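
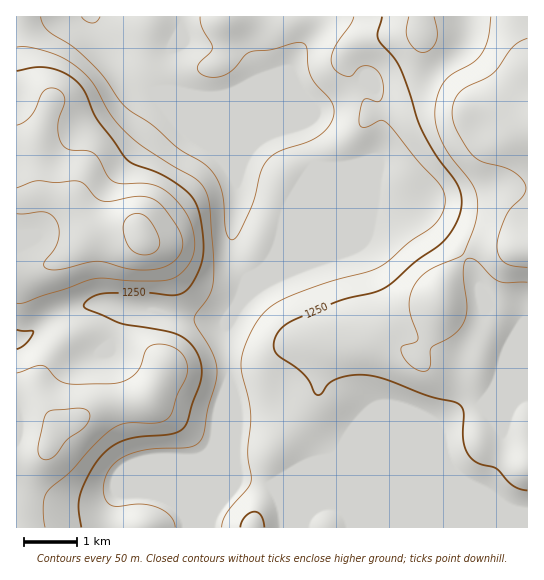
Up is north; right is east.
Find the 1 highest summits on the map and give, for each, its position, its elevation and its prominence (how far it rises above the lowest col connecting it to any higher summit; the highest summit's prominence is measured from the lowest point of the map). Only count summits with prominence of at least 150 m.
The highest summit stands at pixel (142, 237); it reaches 1417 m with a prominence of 319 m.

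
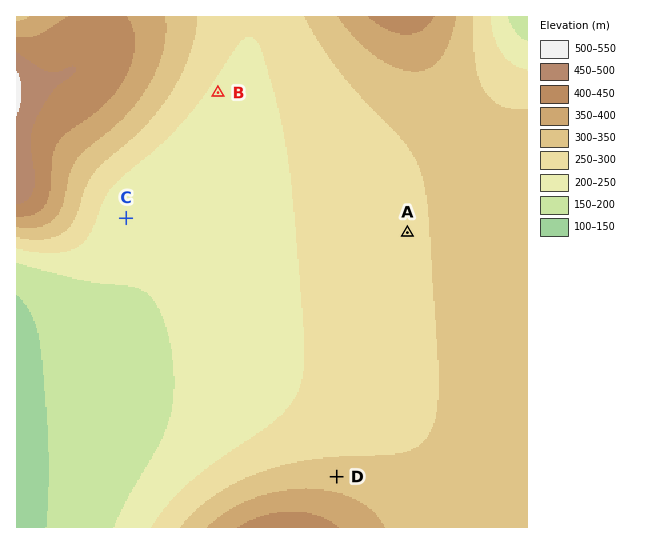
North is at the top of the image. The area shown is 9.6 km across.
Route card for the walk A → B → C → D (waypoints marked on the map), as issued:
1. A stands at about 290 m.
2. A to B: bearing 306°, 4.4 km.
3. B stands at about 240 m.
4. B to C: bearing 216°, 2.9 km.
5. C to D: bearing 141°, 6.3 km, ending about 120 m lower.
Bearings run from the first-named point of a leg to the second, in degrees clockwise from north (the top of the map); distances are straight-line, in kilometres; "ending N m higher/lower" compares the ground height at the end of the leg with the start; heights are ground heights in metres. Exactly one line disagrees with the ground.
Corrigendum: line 5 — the sense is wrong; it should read higher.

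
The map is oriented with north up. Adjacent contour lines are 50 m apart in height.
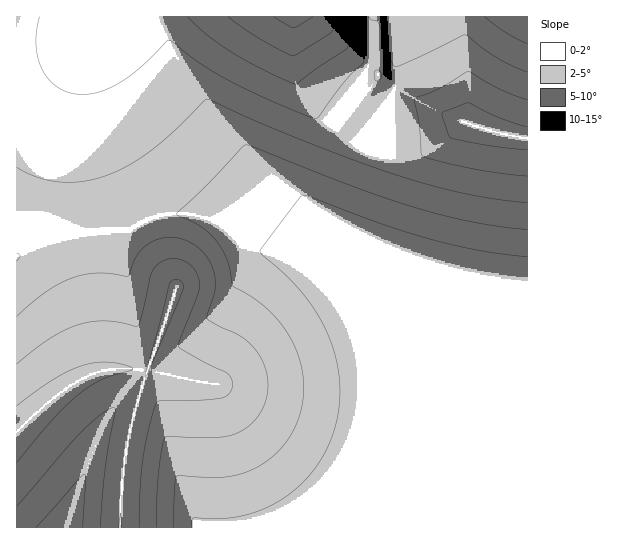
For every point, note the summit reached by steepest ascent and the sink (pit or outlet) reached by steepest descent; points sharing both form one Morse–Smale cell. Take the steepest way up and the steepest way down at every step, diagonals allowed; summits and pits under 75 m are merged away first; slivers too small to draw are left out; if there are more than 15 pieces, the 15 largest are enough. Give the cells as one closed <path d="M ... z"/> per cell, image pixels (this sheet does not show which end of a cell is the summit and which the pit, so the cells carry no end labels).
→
<path d="M186 213l-28 3-19 8-9 7-33 1-40 8-41 17 1 174 38-35 35-21 31-7 26 3-12 39-10 43-5 54 1 21 407-1-1-242-38-5-43-11-29 11-23 5-29 2-19-3-25-8-44-21-26-7-32-24-14-7z"/><path d="M317 16l-300 0-1 239 57-19 24-4 33-1 9-7 19-8 28-3 19 4 14 7 32 24 26 7 44 21 25 8 19 3 29-2 23-5 25-9 0-3-28-8-37-15-16-8-14-11 0-7 48-130-12-8-10-12-12-6z"/><path d="M395 88l-48 131 0 7 14 11 16 8 57 22 48 12 45 6 1-146-39-8-32-11z"/><path d="M127 368l-30 4-20 9-22 15-39 35 1 97 103-1 1-41 6-41 8-35 12-36-1-3z"/><path d="M527 16l-132 0 2 66-2 5 62 33 32 11 38 8z"/><path d="M394 16l-77 1 44 46 12 6 10 12 11 7 3-6z"/>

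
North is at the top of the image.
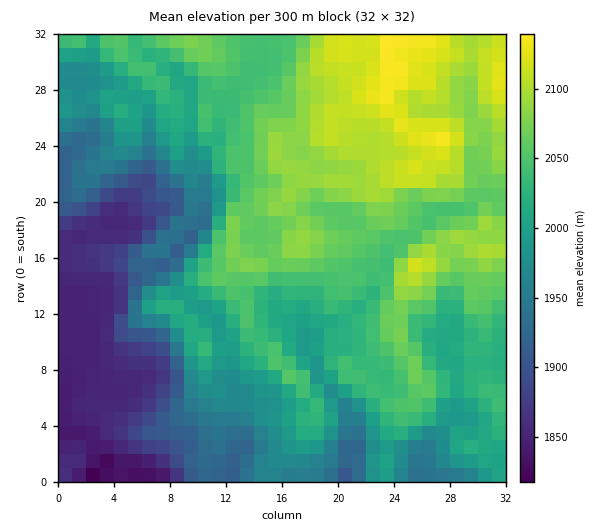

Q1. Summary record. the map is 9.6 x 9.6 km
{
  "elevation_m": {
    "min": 1810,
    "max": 2150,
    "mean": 2005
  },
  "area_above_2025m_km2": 46.1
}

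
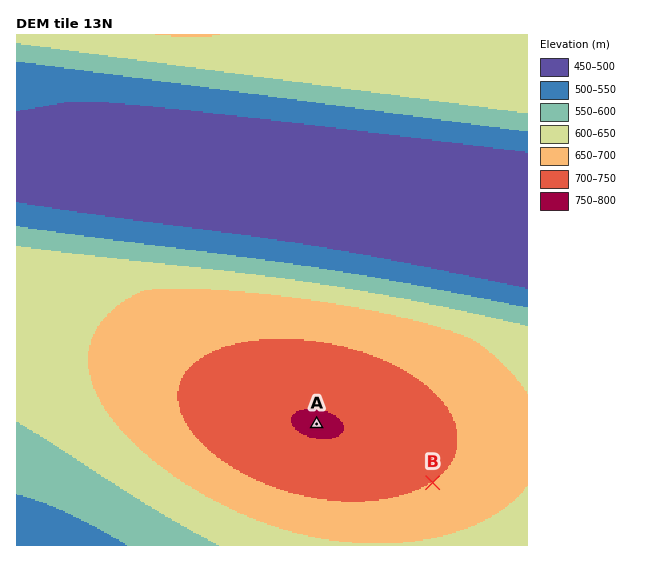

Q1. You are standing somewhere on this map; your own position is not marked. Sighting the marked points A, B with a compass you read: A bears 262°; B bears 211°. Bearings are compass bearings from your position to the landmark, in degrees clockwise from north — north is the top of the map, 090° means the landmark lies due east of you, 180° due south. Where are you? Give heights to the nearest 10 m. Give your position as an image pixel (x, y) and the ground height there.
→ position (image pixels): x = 482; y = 401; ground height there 680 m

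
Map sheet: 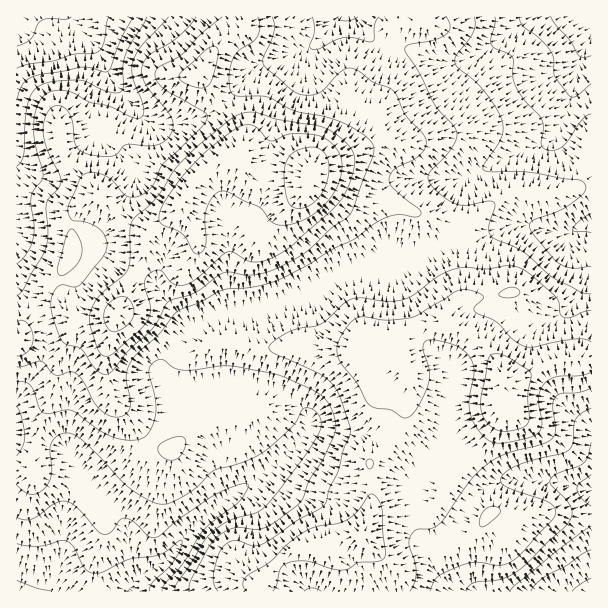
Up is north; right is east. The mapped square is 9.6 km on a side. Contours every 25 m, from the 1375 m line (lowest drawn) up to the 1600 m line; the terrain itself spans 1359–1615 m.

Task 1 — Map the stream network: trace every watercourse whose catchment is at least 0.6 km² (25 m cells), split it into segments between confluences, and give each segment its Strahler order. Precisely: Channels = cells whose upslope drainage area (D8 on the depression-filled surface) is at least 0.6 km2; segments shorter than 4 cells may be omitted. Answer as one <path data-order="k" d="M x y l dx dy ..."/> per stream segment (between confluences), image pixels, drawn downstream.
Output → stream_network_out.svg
<path data-order="1" d="M437 591l36 0"/><path data-order="2" d="M473 591l118 0"/><path data-order="3" d="M134 582l-3 5 0 4-2 0"/><path data-order="1" d="M590 581l1 3 0 7"/><path data-order="1" d="M63 560l-3 4 0 3-1 2 0 3-3 6 0 13-39 0"/><path data-order="2" d="M126 528l0 33 8 8 0 13"/><path data-order="1" d="M305 497l-3 0-6-3-23-23-4 0"/><path data-order="1" d="M485 488l4-3 3 0 6-3 11 0 1-2 38 0"/><path data-order="2" d="M548 480l10 0 2 2 4 0 2 1 9 2 1 1 5 0 1 2 9 0"/><path data-order="1" d="M531 479l15 0 2 1"/><path data-order="3" d="M269 471l-15 11-2 0-3 3-1 0-17 13-4 2-3 3-11 6-4 4-2 0-6 6-1 0-17 17-6 12-13 15-11 6-6 1-13 12"/><path data-order="1" d="M285 456l-12 12-1 0"/><path data-order="2" d="M591 434l0 54"/><path data-order="3" d="M306 432l-7 8 0 1-27 27"/><path data-order="1" d="M324 432l-18 0"/><path data-order="1" d="M591 428l0 6"/><path data-order="3" d="M309 426l-3 6"/><path data-order="1" d="M578 422l13 12"/><path data-order="3" d="M308 417l1 2 0 7"/><path data-order="1" d="M74 402l-2 2 0 54 2 1 0 3 13 27 39 39"/><path data-order="3" d="M177 392l2 1 16 0 2-1 9-2 1-1 3 0 6-3 5 0 1-2 9 0 2-1 9 0 1 1 14 0 1 2 12 1 12 6 5 5 1 0 20 19"/><path data-order="1" d="M27 381l-6 8 0 1-4 5 0 40"/><path data-order="1" d="M456 374l0 10-1 2 0 7-2 2 0 40 2 2 0 3-6 6-3 7-5 5 0 1-21 21-6 12 0 30 2 2 0 4 3 6 9 9 1 9 2 2 0 3 4 9 23 22 7 0 2 2 4 0 2 1"/><path data-order="3" d="M183 335l-12 13 0 2-4 4 0 2-5 6 0 15 15 15"/><path data-order="1" d="M549 318l3 0 8-4"/><path data-order="1" d="M527 314l33 0"/><path data-order="2" d="M560 314l1 0 20-20 1-3 0-25-12-12 0-20 5-4"/><path data-order="3" d="M225 309l-3 0-9 8-12 6-6 1-12 11"/><path data-order="1" d="M231 308l-4 0"/><path data-order="2" d="M281 300l-6 3-3 0-2 2-4 0-2 1-4 0-2 2-4 0-2 1-27 0"/><path data-order="2" d="M62 281l-30 0-15-15 0-56"/><path data-order="1" d="M69 281l-7 0"/><path data-order="1" d="M159 275l0 13 2 3 25 26 2 3 0 9-5 4 0 2"/><path data-order="1" d="M324 275l-3 3-19 9-3 3-5 1-3 3-4 2-6 4"/><path data-order="1" d="M81 263l-16 16-3 2"/><path data-order="1" d="M381 249l-3 2-15 13-6 3-3 0-1 2-11 0-31 31-30 0"/><path data-order="1" d="M225 231l2 2 0 75"/><path data-order="2" d="M575 230l7-5 9-1 0-2"/><path data-order="1" d="M503 228l1-1 6 0 2-2 24 0 6 3 4 0 2 2 9 0 1 1 14 0 3-1"/><path data-order="1" d="M456 180l8-1 4-3"/><path data-order="1" d="M446 176l22 0"/><path data-order="2" d="M468 176l27-14 3 0 14-7 3 0 1-2 3 0 2-1 3 0 6-3 9-2 9-4 12-12 1-6 2-2 0-3 1-1 0-3 2-2 0-3 1-1 0-3 2-2 0-3 1-1 0-3 2-2 0-6 1-1 0-12 2-2 0-4 3-5 0-3 3-6"/><path data-order="1" d="M129 168l-36-36-1-3 0-34 12-12 0-18"/><path data-order="1" d="M17 158l0-141"/><path data-order="1" d="M150 122l-1 0-21-21"/><path data-order="1" d="M137 113l-5-5 0-1-4-5 0-1"/><path data-order="2" d="M128 101l-15-17-6-12 0-3-3-4"/><path data-order="1" d="M543 80l2-2 9-1 1-2 5 0 6-3 15-15"/><path data-order="1" d="M381 68l0-21-28-29 0-1-5 0"/><path data-order="2" d="M104 65l-5-9-10-12 0-2-5-4 0-2-18-19"/><path data-order="1" d="M452 65l6-2 1-1 3 0 5-3"/><path data-order="1" d="M264 63l9-1 17-9 13-3"/><path data-order="1" d="M450 59l17 0"/><path data-order="2" d="M467 59l3 0 6-5 4-1 15-12 2 0 4-5 2 0 4-4 2 0 4-5 2 0 6-6 6-3 3 0 1-1 53 0 7 7 0 3"/><path data-order="2" d="M581 57l10-21 0-9"/><path data-order="1" d="M297 56l6-6"/><path data-order="2" d="M303 50l6-2 3-3 2 0 28-28 2 0"/><path data-order="1" d="M326 35l18-18"/><path data-order="2" d="M66 17l-4 0"/><path data-order="1" d="M159 17l-93 0"/><path data-order="2" d="M344 17l4 0"/>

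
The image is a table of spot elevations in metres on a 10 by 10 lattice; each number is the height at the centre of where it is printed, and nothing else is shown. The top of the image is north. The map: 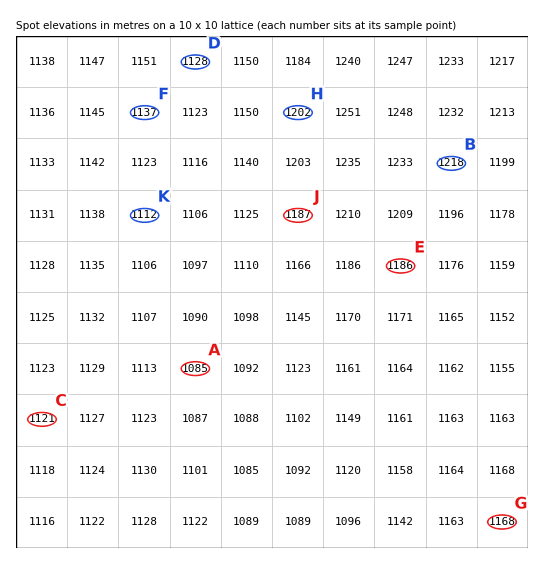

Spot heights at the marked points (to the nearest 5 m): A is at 1085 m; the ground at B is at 1220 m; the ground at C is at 1120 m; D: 1130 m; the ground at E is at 1185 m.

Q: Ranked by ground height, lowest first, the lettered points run K F G J H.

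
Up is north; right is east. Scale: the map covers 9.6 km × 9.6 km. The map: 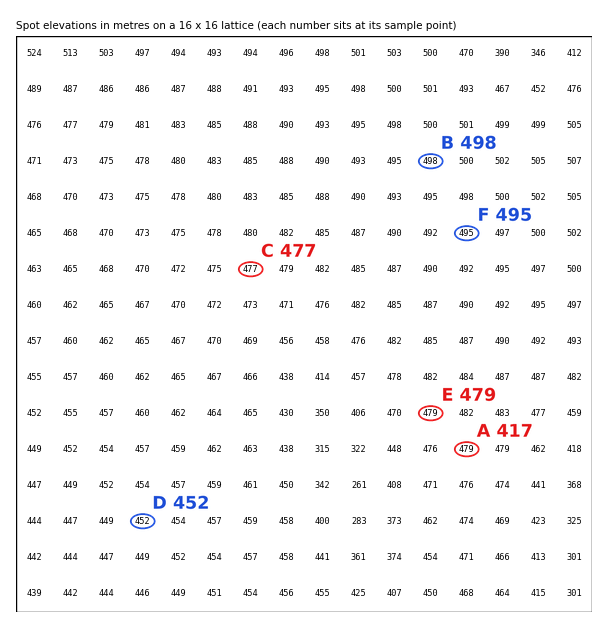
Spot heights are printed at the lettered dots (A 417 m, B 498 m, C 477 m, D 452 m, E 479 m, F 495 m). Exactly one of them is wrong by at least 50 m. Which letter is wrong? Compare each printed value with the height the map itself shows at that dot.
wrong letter A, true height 479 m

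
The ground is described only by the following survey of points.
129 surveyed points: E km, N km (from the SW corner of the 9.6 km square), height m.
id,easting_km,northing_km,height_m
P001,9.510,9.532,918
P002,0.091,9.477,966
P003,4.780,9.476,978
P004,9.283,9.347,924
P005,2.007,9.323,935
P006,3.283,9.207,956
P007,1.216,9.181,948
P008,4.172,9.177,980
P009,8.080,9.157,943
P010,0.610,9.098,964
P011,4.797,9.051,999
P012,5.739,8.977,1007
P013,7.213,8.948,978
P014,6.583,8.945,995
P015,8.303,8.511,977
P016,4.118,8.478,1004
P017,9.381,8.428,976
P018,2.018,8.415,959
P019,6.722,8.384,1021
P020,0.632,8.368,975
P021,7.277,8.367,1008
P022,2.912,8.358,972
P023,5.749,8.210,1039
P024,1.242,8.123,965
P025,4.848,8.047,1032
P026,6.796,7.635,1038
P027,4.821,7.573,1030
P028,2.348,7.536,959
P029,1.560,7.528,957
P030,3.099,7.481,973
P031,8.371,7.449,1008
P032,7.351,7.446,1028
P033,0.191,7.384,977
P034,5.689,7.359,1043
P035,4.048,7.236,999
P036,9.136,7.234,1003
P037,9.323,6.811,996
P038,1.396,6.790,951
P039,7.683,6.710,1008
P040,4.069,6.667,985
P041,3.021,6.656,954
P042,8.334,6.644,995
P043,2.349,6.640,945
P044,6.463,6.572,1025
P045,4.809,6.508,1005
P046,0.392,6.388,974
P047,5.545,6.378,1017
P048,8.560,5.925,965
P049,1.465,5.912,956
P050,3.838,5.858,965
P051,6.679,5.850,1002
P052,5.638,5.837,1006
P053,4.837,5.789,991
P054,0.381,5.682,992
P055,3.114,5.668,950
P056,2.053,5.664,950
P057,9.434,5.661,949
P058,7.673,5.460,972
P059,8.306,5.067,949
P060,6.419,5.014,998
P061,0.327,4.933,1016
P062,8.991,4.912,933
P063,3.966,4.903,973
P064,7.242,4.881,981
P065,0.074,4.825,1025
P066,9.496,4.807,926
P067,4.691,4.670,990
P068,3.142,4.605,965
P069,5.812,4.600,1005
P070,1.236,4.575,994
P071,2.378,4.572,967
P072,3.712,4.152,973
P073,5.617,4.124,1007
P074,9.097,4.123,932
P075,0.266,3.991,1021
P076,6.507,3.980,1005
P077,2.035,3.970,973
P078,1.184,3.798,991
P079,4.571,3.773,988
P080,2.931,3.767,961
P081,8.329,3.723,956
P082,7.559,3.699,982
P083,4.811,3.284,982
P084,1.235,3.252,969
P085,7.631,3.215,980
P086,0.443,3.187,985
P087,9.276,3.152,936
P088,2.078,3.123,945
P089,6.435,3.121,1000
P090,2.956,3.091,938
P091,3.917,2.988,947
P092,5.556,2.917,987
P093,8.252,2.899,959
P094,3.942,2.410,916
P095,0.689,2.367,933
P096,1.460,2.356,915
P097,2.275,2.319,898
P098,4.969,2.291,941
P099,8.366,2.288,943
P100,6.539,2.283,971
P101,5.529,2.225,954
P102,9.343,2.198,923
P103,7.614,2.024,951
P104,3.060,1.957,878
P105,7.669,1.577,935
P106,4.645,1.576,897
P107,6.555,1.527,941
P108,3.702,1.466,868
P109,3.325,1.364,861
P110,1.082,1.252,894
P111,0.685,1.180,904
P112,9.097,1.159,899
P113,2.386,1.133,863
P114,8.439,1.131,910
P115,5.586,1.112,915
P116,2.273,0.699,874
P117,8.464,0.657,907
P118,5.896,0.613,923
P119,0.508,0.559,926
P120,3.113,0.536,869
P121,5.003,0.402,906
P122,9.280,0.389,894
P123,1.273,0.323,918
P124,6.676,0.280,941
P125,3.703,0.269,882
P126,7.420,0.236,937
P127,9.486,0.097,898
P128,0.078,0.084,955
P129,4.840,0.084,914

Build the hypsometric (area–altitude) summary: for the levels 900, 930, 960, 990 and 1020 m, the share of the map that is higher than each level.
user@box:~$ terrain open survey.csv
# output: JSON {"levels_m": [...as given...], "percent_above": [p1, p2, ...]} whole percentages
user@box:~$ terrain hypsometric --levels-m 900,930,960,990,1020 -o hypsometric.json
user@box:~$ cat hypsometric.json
{"levels_m": [900, 930, 960, 990, 1020], "percent_above": [91, 78, 55, 27, 7]}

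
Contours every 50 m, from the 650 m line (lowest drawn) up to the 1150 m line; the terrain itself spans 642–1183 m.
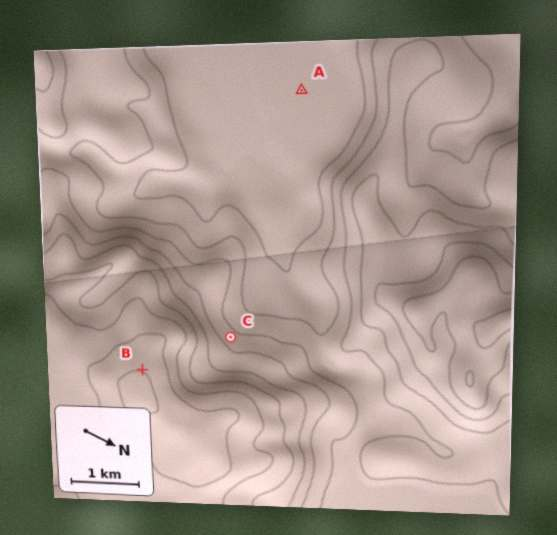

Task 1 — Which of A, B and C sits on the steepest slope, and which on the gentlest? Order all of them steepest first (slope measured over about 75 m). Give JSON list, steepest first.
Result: ["C", "B", "A"]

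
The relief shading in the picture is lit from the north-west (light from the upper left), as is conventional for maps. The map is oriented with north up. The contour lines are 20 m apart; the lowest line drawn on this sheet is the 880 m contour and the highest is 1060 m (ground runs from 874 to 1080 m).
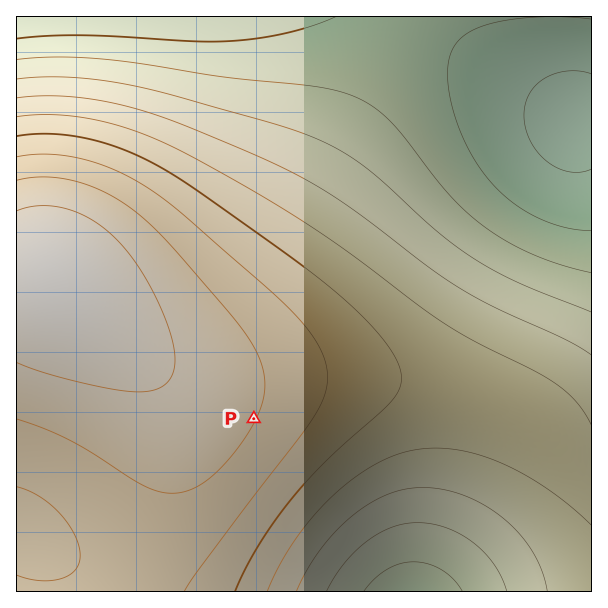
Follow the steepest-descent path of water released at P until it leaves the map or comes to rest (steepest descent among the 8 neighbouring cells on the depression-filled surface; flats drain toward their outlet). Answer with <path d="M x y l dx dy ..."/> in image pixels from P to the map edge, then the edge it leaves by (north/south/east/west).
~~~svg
<path d="M254 419l139 139 0 6 2 2 1 15 2 1 0 6 1 3"/>
exit: south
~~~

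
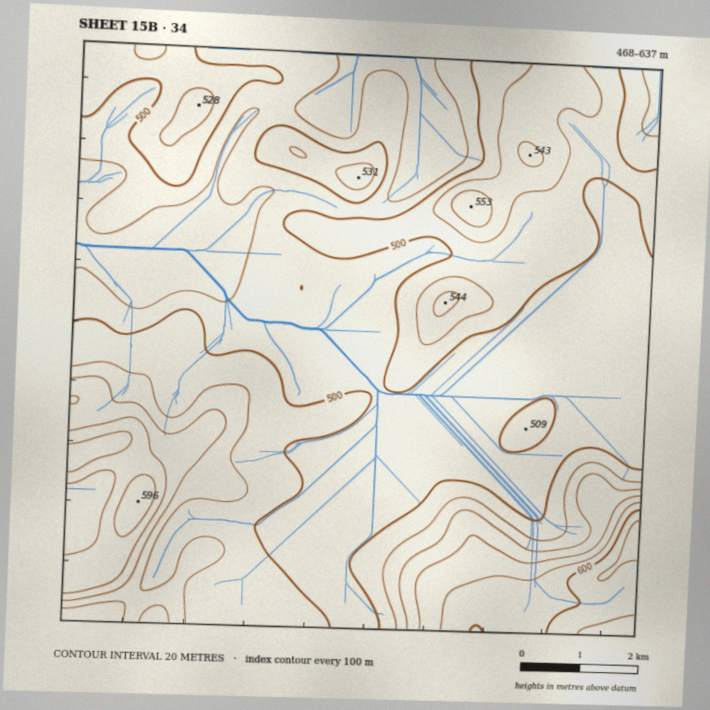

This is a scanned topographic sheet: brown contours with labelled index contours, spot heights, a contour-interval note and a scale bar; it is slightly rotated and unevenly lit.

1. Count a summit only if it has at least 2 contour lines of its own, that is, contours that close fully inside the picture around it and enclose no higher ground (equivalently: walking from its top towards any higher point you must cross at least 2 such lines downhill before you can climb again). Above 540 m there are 1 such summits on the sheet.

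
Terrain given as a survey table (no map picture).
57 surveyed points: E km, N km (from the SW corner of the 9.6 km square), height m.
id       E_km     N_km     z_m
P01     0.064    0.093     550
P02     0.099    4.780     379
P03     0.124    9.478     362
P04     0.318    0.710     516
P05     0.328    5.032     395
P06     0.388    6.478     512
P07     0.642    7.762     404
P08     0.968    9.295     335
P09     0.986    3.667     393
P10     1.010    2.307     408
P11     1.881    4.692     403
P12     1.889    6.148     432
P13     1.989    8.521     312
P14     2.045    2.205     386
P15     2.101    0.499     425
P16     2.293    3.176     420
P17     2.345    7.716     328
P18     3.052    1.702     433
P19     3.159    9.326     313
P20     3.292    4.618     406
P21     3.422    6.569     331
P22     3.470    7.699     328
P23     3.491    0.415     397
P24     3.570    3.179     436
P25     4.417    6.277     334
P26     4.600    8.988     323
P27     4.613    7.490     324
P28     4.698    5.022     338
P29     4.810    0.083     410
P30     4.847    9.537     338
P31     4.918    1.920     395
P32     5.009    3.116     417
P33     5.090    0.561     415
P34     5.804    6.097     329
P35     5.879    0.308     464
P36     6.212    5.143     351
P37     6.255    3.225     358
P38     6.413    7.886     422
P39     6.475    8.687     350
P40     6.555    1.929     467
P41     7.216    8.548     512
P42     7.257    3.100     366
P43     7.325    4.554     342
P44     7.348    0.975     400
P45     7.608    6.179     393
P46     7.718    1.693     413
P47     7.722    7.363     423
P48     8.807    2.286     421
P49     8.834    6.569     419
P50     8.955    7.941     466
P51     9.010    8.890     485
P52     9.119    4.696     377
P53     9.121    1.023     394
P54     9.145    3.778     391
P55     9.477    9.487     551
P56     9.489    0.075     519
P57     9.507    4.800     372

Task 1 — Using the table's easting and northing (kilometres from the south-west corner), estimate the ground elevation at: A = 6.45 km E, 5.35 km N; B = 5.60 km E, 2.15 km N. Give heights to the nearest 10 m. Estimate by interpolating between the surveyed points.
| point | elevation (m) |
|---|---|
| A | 350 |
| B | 410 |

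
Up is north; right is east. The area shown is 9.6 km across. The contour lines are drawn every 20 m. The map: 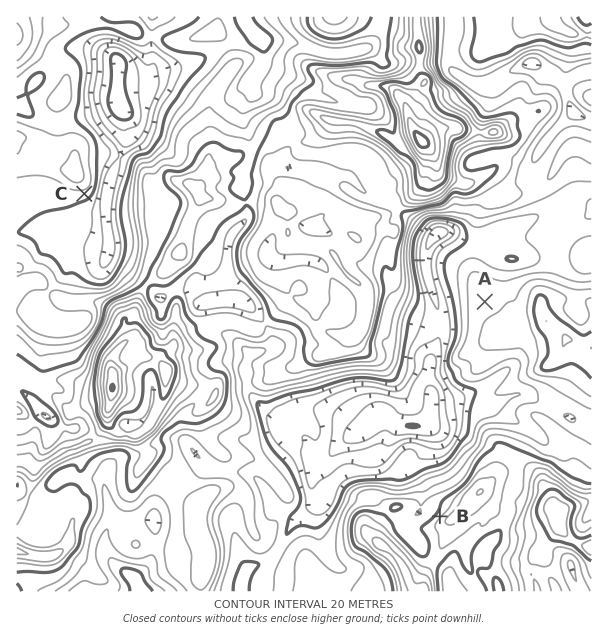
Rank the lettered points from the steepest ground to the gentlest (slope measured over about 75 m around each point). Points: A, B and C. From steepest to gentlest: B C A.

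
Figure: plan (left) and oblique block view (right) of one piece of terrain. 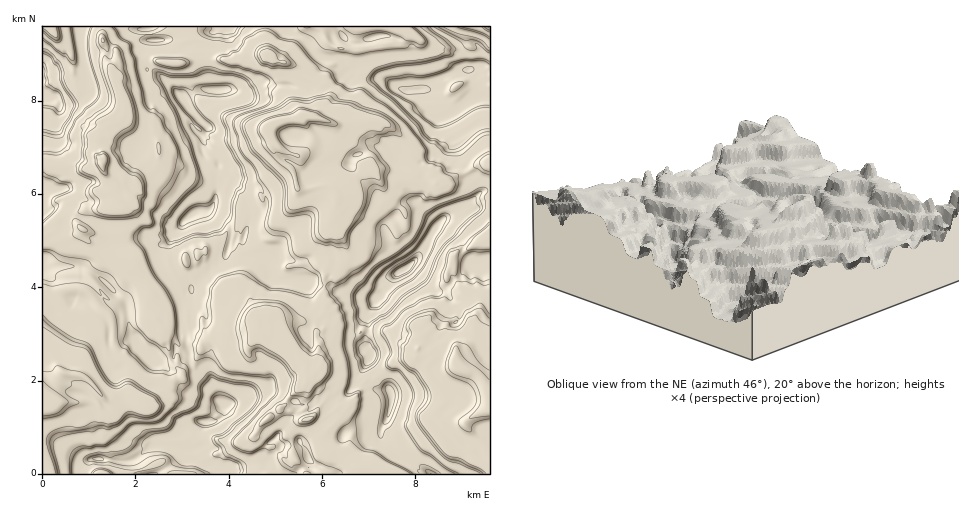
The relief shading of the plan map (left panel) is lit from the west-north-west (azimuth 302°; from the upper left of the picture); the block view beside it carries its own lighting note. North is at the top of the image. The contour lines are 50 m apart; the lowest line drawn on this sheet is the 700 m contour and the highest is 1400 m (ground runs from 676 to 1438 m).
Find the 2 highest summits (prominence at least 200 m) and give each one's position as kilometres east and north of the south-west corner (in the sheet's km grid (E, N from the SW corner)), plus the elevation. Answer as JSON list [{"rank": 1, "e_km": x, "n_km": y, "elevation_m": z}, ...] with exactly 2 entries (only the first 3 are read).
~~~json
[{"rank": 1, "e_km": 4.84, "n_km": 7.44, "elevation_m": 1438}, {"rank": 2, "e_km": 1.29, "n_km": 6.74, "elevation_m": 1435}]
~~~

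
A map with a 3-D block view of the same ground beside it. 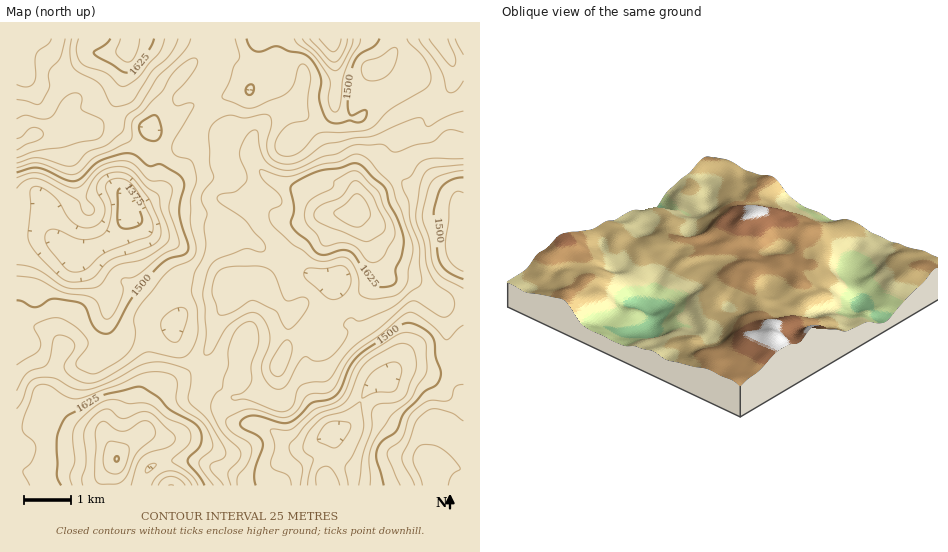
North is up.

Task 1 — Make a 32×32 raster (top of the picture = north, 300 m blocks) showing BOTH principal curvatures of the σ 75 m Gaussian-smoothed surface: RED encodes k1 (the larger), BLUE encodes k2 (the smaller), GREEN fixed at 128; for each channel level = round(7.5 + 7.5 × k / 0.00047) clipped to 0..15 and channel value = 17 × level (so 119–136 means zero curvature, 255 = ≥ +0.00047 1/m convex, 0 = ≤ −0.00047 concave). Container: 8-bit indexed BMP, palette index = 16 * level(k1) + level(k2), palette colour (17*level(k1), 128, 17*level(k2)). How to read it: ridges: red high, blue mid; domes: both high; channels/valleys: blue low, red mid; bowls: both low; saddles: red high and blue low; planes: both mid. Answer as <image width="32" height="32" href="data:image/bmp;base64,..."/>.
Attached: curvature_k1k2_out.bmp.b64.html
<image width="32" height="32" href="data:image/bmp;base64,Qk02CAAAAAAAADYEAAAoAAAAIAAAACAAAAABAAgAAAAAAAAEAAATCwAAEwsAAAABAAAAAAAAAIAAABGAAAAigAAAM4AAAESAAABVgAAAZoAAAHeAAACIgAAAmYAAAKqAAAC7gAAAzIAAAN2AAADugAAA/4AAAACAEQARgBEAIoARADOAEQBEgBEAVYARAGaAEQB3gBEAiIARAJmAEQCqgBEAu4ARAMyAEQDdgBEA7oARAP+AEQAAgCIAEYAiACKAIgAzgCIARIAiAFWAIgBmgCIAd4AiAIiAIgCZgCIAqoAiALuAIgDMgCIA3YAiAO6AIgD/gCIAAIAzABGAMwAigDMAM4AzAESAMwBVgDMAZoAzAHeAMwCIgDMAmYAzAKqAMwC7gDMAzIAzAN2AMwDugDMA/4AzAACARAARgEQAIoBEADOARABEgEQAVYBEAGaARAB3gEQAiIBEAJmARACqgEQAu4BEAMyARADdgEQA7oBEAP+ARAAAgFUAEYBVACKAVQAzgFUARIBVAFWAVQBmgFUAd4BVAIiAVQCZgFUAqoBVALuAVQDMgFUA3YBVAO6AVQD/gFUAAIBmABGAZgAigGYAM4BmAESAZgBVgGYAZoBmAHeAZgCIgGYAmYBmAKqAZgC7gGYAzIBmAN2AZgDugGYA/4BmAACAdwARgHcAIoB3ADOAdwBEgHcAVYB3AGaAdwB3gHcAiIB3AJmAdwCqgHcAu4B3AMyAdwDdgHcA7oB3AP+AdwAAgIgAEYCIACKAiAAzgIgARICIAFWAiABmgIgAd4CIAIiAiACZgIgAqoCIALuAiADMgIgA3YCIAO6AiAD/gIgAAICZABGAmQAigJkAM4CZAESAmQBVgJkAZoCZAHeAmQCIgJkAmYCZAKqAmQC7gJkAzICZAN2AmQDugJkA/4CZAACAqgARgKoAIoCqADOAqgBEgKoAVYCqAGaAqgB3gKoAiICqAJmAqgCqgKoAu4CqAMyAqgDdgKoA7oCqAP+AqgAAgLsAEYC7ACKAuwAzgLsARIC7AFWAuwBmgLsAd4C7AIiAuwCZgLsAqoC7ALuAuwDMgLsA3YC7AO6AuwD/gLsAAIDMABGAzAAigMwAM4DMAESAzABVgMwAZoDMAHeAzACIgMwAmYDMAKqAzAC7gMwAzIDMAN2AzADugMwA/4DMAACA3QARgN0AIoDdADOA3QBEgN0AVYDdAGaA3QB3gN0AiIDdAJmA3QCqgN0Au4DdAMyA3QDdgN0A7oDdAP+A3QAAgO4AEYDuACKA7gAzgO4ARIDuAFWA7gBmgO4Ad4DuAIiA7gCZgO4AqoDuALuA7gDMgO4A3YDuAO6A7gD/gO4AAID/ABGA/wAigP8AM4D/AESA/wBVgP8AZoD/AHeA/wCIgP8AmYD/AKqA/wC7gP8AzID/AN2A/wDugP8A/4D/AMaXlba4x8X1kJD4+8eEk6CDlIfXt1FgpYaWl4WF98aTl4aGhnWW+vxyULDAkGCCt6ZydKfnwsHGk7eXptj6p5Z1doeGdoXo+vOUpaamtvbn6LaVk4K1pIWSydrF2LeVhZZ2lpSop/aV9ujm6dnotYSmxZCykmBSdGOlpoPWlYa3tqiGk7bZ6HK3/LXH2cZwcFBwoPSUYkBwUrWUlNq5yZa22Ki0orj5lKTWg5JwkJHWssT6/caipbGw2MazyNq2pIX62aWitdnmppSklHSGlbfl6MbHsrXsxJCiczGjxHK2tOjGlXNQg6bYt6jJlXWGdWSj9rWUqPqmcGJkc6WklaamlMKxUWNxdKa4ycbkpqeUksb8x4OX58VBYnRjdJW1hXV0tvqjhHRik7OCUaT3t3NyhOf3kqjJ9qRhcWJzlueVc3TW6ce2tIWVxnVkY/bWY2JktdaFlrjX9ueTYVNi9YTW1reVpoVw1qe2dHRyx/aEQGO2t4aGlna26NeAg6bol5Z1l7jJlmCU2Le2YlK26PiztMaXuJWmpoam1pOSt8molZXm5tfUo4G3uKfGo7fHl7W3xpW5uJPU1ranx6DWyMjI2cZTY5LGt5K3uJeUluqoldm3dKSCUTHEyNra1eXFt4SlhFNDZLjatKXZyMWmycjHyLOWgpCBQKXVtZW1pGNjpZZ1c2OCo5WGhKeTgLWkhZVzlKWR6LdwxdioqciFU3CVdWNylJKQk4VTgICUxpaGlXR1hIXI56TWt7bXyaRzgZd0lJa4yNOQc2CDlri4l3WFlqfHtqaWp9i3+cd1gpWRp4OElrn92WBQhLe4p6WEpremt5S2+vj42/intIRTl3KmYWKC4tW2gGDEs5aoyenHl4VihbWihKX6yYWExnSGYnAwcsTzkEBAcveCcoSlpYaUpPb1+deTpPiWxZC1dHNSdFGm+vqUQWGz+ZWWlJamU5T39JOl6OfX+HNwtbaDlITn0/bIx9O2s9PotKmVhriU+PQwMmOjc4XVtKTH9+Xn+PboxbemyNnF87SUyaeEyZXX5EJBcqWmprjGt3Smxej5t/rEtunpxthxMHSVuKW5p7f4pYSUw5SDYYO2l5Zjt6a3hKSWlYW11JOAhJWUl5a4pNfVprfGYMGBg5eYqJaDpZeDh7modJTHypOSqIWDk6NChKbXyKVQxNeCg4eXppSTdIOVlaNxhcbGhYGT1rinhVOUdIX3qKCi96aCgoZ1tdZShbmkooV1xud1dGCB2bmGhZZ0hPn50NH5ycmCY4Kl+JallrLp2Nba6qaopoCktqfGtqfE+9dgkfvI6KVAhPf5h4ZzgvrGtOjYp5enpJSXyHN0ltTTkWBg44S2xKLI96Y="/>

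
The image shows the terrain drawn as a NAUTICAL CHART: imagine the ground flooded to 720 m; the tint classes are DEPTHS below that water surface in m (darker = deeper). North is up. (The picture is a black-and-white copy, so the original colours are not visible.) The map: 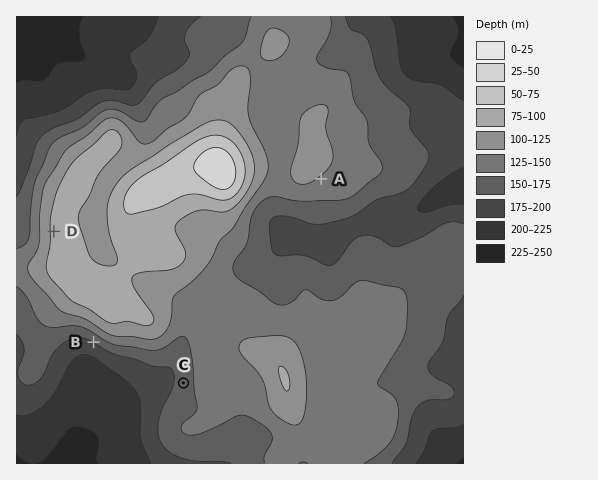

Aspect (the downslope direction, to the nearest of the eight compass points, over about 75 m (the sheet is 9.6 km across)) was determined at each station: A SE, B SW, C W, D W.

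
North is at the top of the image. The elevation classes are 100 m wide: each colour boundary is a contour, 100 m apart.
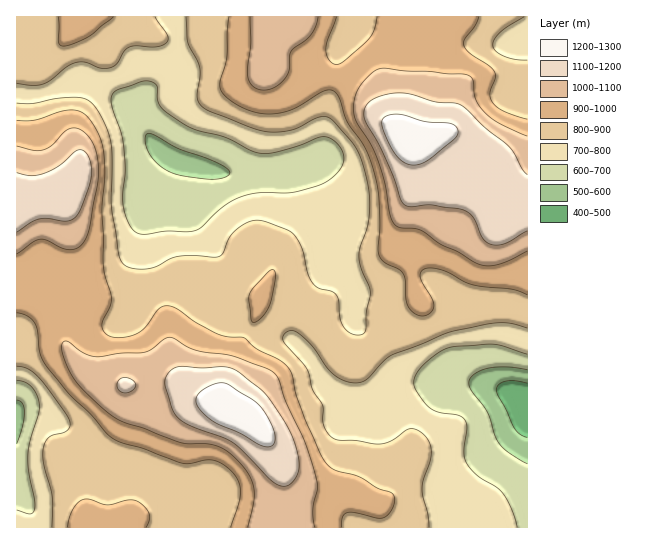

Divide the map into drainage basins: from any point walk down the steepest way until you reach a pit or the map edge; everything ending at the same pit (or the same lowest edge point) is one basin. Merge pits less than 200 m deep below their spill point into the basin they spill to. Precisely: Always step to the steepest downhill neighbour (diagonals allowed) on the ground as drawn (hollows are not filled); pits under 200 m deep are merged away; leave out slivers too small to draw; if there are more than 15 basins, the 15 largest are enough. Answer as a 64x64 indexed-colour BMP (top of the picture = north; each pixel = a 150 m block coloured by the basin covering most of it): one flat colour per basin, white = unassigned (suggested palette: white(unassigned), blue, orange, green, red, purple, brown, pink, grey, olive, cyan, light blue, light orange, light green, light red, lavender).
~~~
<image width="64" height="64" href="data:image/bmp;base64,Qk12CAAAAAAAAHYAAAAoAAAAQAAAAEAAAAABAAQAAAAAAAAIAAATCwAAEwsAABAAAAAAAAAA////ALR3HwAOf/8ALKAsACgn1gC9Z5QAS1aMAMJ34wB/f38AIr28AM++FwDox64AeLv/AIrfmACWmP8A1bDFADMzMzMzMzMzMzMzMzMzMzMyIiIiIiIiIiIiIiIiIiIiMzMzMzMzMzMzMzMzMzMzMzIiIiIiIiIiIiIiIiIiIiIzMzMzMzMzMzMzMzMzMzMzMiIiIiIiIiIiIiIiIiIiIjMzMzMzMzMzMzMzMzMzMzMyIiIiIiIiIiIiIiIiIiIiMzMzMzMzMzMzMzMzMzMzMzIiIiIiIiIiIiIiIiIiIiIzMzMzMzMzMzMzMzMzMzMzMiIiIiIiIiIiIiIiIiIiIjMzMzMzMzMzMzMzMzMzMzMyIiIiIiIiIiIiIiIiIiIiMzMzMzMzMzMzMzMzMzMzMzIiIiIiIiIiIiIiIiIiIiIzMzMzMzMzMzMzMzMzMzMzMiIiIiIiIiIiIiIiIiIiIjMzMzMzMzMzMzMzMzMzMzMyIiIiIiIiIiIiIiIiIiIiMzMzMzMzMzMzMzMzMzMzMyIiIiIiIiIiIiIiIiIiIiIzMzMzMzMzMzMzMzMzMzMyIiIiIiIiIiIiIiIiIiIiIjMzMzMzMzMzMzMzMzMzMyIiIiIiIiIiIiIiIiIiIiIiMzMzMzMzMzMzMzMzMzMyIiIiIiIiIiIiIiIiIiIiIiIzMzMzMzMzMzMzMzMzMyIiIiIiIiIiIiIiIiIiIiIiIjMzMzMzMzMzMzMzMzEiIiIiIiIiIiIiIiIiIiIiIiIiMzMzMzMzMzMzMzMxESIiIiIiIiIiIiIiIiIiIiIiIiIzMzMzMzMzMzMzMRERIiIiIiIiIiIiIiIiIiIiIiIiIjMzMzMzMiIiIiIhERESIiIiIiIiIiIiIiIiIiIiIiIiMzMzMzIiIiIiIhERERIiIiIiIiIiIiIiIiIiIiIiIiIzMzMzIiIiIiIiEREREiIiIiIiIiIiIiIiIiIiIiIiIjMzMzIiIiIiIiERERERIiIiIiIiEREiIiIiIiIiIiIiMzMzIiIiIiIiIREREREiIiIiIiERERIiIiIiIiIiIiIzMzMiIiIiIiIhERERESIiIiIiIRERESIiIiIiIiIiIjMzMzIiIiIiIiEREREREiIiIiIREREREiIiIiIiIiIiMzMzMiIiIiIiIRERERESIiIiIhERERERIiIiIiIiIiIzMzMzIiIiIiIREREREREiIiIhERERERESIiIiIiIiIjMzMzMiIiIiERERERERESIiIhEREREREREiIiIiIiIiMzMzMzIhEREREREREREREiIRERERERERESIiIiIiIiIzMzMzMRERERERERERERERERERERERERERIiIiIiIiIjMzMzMxEREREREREREREREREREREREREREiIiIiIiIiMzMzMzERERERERERERERERERERERERERESIiIiIiIiIzMzMzERERERERERERERERERERERERERERIiIiIiIiIjMzMzMREREREREREREREREREREREREREREiIiIiIiIiMzMzMxERERERERERERERERERERERERERESIiIiIiIiIzMzMxERERERERERERERERERERERERERERIiIiIiIiIjMzMzERERERERERERERERERERERERERERESIiIiIiIiMzMzMREREREREREREREREREREREREREREREiIiIiIiIzMzMxERERERERERERERERERERERERERERESIiIiIiIjMzMxEREREREREREREREREREREREREREREREiIiIiIiEzMzERERERERERERERERERERERERERERERESIiIiIiIRETMRERERERERERERERERERERERERERERERIiIiIiIhERERERERERERERERERERERERERERERERERERIiIiIiERERERERERERERERERERERERERERERERERERERIiIiIREREREREREREREREREREREREREREREREREREREiIiIhERERERERERERERERERERERERERERERERERERESIiIiERERERERERERERERERERERERERERERERERERESIiIiIRERERERERERERERERERERERERERERERERERERIiIiIhERERERERERERERERERERERERERERERERIhERIiIiIiERERERERERERERERERERERERERERERERIiIiIiIiIiIRERERERERERERERERERERERERERERERIiIiIiIiIiIhERERERERERERERERERERERERERERERIiIiIiIiIiIiERERERERERERERERERERERERERERERIiIiIiIiIiIiIREREREREREREREREREREREREREREREiIiIiIiIiIiIhEREREREREREREREREREREREREREREiIiIiIiIiIiIiEREREREREREREREREREREREREREREiIiIiIiIiIiIiIRERERERERERERERERERERERERIiIiIiIiIiIiIiIiIhERERERERERERERERERERESIiIiIiIiIiIiIiIiIiIiIiIREREREREREREREREREiIiIiIiIiIiIiIiIiIiIiIiIiERERERERERERERERESIiIiIiIiIiIiIiIiIiIiIiIiIhEREREREREREREREREiIiIiIiIiIiIiIiIiIiIiIiIiERERERERERERERERESIiIiIiIiIiIiIiIiIiIiIiIiIhERERERERERERERERIiIiIiIiIiIiIiIiIiIiIiIiIiERERERERERERERERESIiIiIiIiIiIiIiIiIiIi"/>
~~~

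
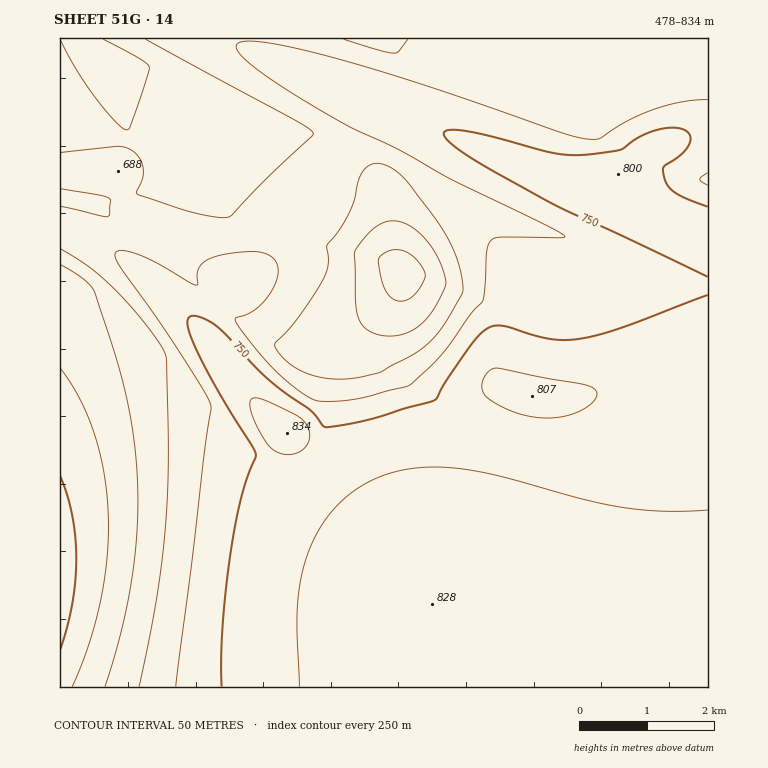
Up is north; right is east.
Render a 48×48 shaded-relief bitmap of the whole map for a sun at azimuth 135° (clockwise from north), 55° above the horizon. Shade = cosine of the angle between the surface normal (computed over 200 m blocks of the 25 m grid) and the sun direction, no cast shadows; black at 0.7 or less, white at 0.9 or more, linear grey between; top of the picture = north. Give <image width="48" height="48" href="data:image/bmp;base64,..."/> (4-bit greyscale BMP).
<image width="48" height="48" href="data:image/bmp;base64,Qk32BAAAAAAAAHYAAAAoAAAAMAAAADAAAAABAAQAAAAAAIAEAAATCwAAEwsAABAAAAAAAAAAAAAAABEREQAiIiIAMzMzAERERABVVVUAZmZmAHd3dwCIiIgAmZmZAKqqqgC7u7sAzMzMAN3d3QDu7u4A////ADREVVVmZ3iIiIiJmZmZqqqqqqqqqZmZmTRERVVmZ3eIiIiJmZmZmqqqqqqqmZmZmTNERFVWZ3eIiIiJmZmZmZmqqqmZmZmZmTNERFVWZneIiIiJmZmZmZmZmZmZmZmZmUREREVVZneIiIiImZmZmZmZmZmZmZmZmUREREVVZnd4iIiImZmZmZmZmZmZmZmZmVREREVVZmd4iIiIiZmZmZmZmZmZmZmZmVVERERVVmd4iIiIiJmZmZmZmZmZmZmZmWVURERVVmd3iIiIiImZmZmZmZmZmZmZmWZVRERVVmd3iIiIiIiZmZmZmZmZmZmZiGZVVEVVVmd3iIiIiIiJmZmZmZmZmZmIiHZlVVVVVmd3eIiIiIiImZmZmZmZmYiIiHdlVVVVVmd3eIiIiIiIiJmZmZmYiIiIiHdmVVVVVmZ3d4iIiIiIiIiImYiIiIiIiHdmZVVVVmd3d3iIiIiIiIiIiIiIiIiIiHd2ZVVVZmd3iHiIiIiIiIiIiIiIiIiIiId2ZmVWZmd5qpd4iIiIiIiIiIiIiIiIiId3ZmZmZmd4vsh3d4iIiIiIiZmYiIiIiIh3ZmZmZmZnnNlmZmeIiIiZmqqqmYiIiIh3dmZmZmVneJhURFVneJmaqqu7u6mIiIh3d2ZmZlZ3ZVZDMzRFaImaqqqqu7upiIiHd3ZmZWd3VEVDIiI0VomZmZmZqru7qYiHd3dmVXh2VVVDIiIiNGiIiIiImaq7u4iId3dlV4iGd3ZVQzIhEkaIh3d3iJmqu4iId3ZVZ4iImZh3ZUMQASV3d2ZmZ3iZqoiId3ZWeImru7qYdlMQABRnZmVVVmd4mYiIh2VneIrM3Mupl2QgABNWd3dlVVZniIiIh2Z3eJvM3cy7qXUxABNXiIiHZVVWZ4iIdnd3eJu83czMuoZBACRoiIiIiGVVVomHd3d3iJq7zMzMy5dTIjV4iIiIiIh2Z5mIiHd3iIiavMzMy6hkM1Z4iIiIiJmZmZmYh3d3d3eJqrvN3bp2VWeIiIiJmqqqqqmId3d3d2Zniave7suHZniIiImaqqqqqZh3d3d3ZmZniave7tuXd3iIiaqqqqqZmHZnd4d3Znd3iJvN3cqYd4iZqqqqqqmYh3d4iId3d3iIiIm8zLqYiJmqqqqqqqmIdpqqu4d3iIiIiIiru6mIiaqqqpmaq7qYdqqqzbiIiIiIiIiaqqmZmqqqmYh3iru6qXd3m7mIiIiIiIiaqqqZqqqZiHZURpvd3FVEV5mIiIiIiIiauqqqqZmIh2UxEki97XZlRoiIiIiIiJmqq6qpmYh3ZlVDIRNpvJiYd4iIiIiImZmqqqmYiHdmVmZmUyE1eZmZmIiIiImZmqqpmZiHdmVWZ4iIdlREV5mZiIiIiZmaqqmZiId2ZWZ3iJmYiHdmZ5mZiIiZmaqqmZmId2ZVZneImZmZmIiIiKmYiJmZqqqZmIh3ZlVneIiJmZmZmZmIiKmZmpqqqpmYh3ZlVmd4iIiZmZmZmZmZmamImqqqqpmYh3ZlRXiIiIiZmZmZmZmZmQ=="/>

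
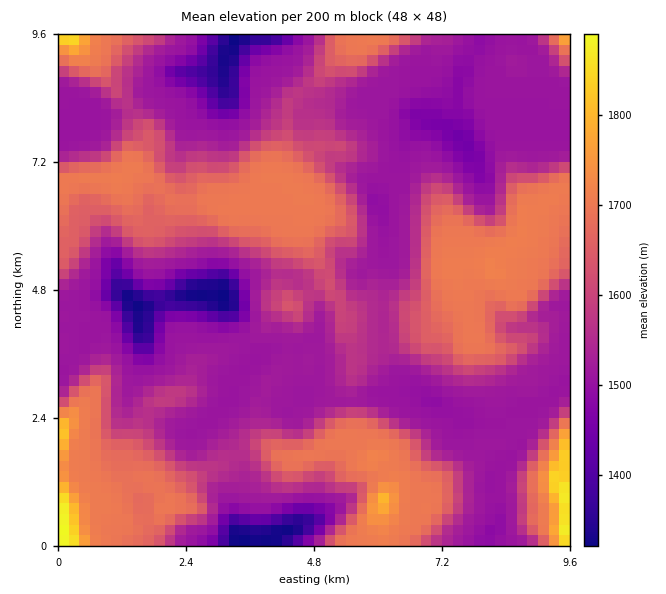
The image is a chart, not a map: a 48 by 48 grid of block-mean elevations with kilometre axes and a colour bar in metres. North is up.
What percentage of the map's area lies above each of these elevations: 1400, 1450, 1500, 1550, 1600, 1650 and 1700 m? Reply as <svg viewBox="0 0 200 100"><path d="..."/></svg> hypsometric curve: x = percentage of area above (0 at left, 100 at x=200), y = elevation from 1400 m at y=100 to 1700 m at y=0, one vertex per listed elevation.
<svg viewBox="0 0 200 100"><path d="M192 100l-4-17-12-16-77-17-24-17-17-16-31-17"/></svg>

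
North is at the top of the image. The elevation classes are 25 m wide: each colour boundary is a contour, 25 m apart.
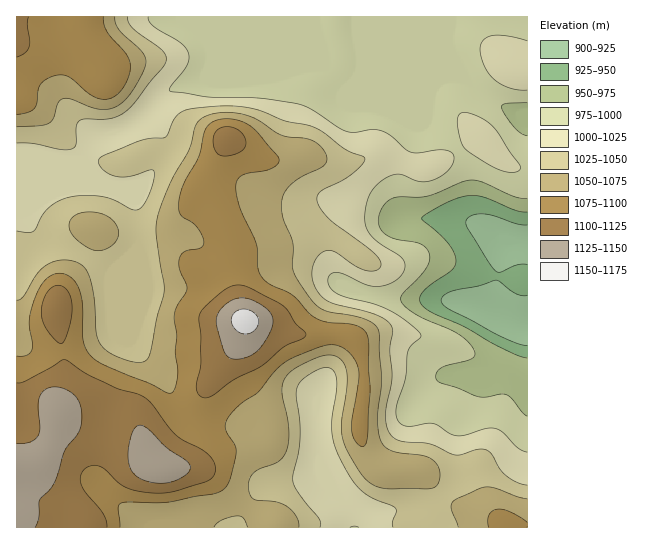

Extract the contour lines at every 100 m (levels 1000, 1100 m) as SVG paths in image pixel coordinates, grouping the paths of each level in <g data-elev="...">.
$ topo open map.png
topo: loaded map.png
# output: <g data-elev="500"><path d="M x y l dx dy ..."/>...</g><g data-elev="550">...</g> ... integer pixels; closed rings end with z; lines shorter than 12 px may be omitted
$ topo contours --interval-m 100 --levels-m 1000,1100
<g data-elev="1000"><path d="M527 452l-9-4-15-15-8-5-9 1-20 6-8 1-7-2-13-9-5-2-23 3-9-2-4-6-1-8 9-32 3-25 3-8 9-7 1-4-12-11-16-11-19-8-33-9-9-5-4-7 1-8 6-3 8 2 20 10 11 2 15-2 11-7 5-10-2-8-27-18-9-12-2-14 4-18 9-13 15-9 9 0 20 7 8-1 8-3 8-5 6-7 2-7-1-5-4-3-7-1-23 3-8-1-6-3-14-13-8-5-9-2-19 3-9-1-35-22-14-5-40-6-50-1-37-6-1-1 2-4 16-21 2-7-1-5-3-6-5-5-27-16-4-5-1-4"/><path d="M504 171l11 1 5-2 1-3-24-36-8-8-11-7-12-4-6 2-2 4 0 8 2 13 4 8 23 16z"/><path d="M527 41l-20-5-16 0-8 5-3 9 4 16 10 13 16 9 17 2"/></g><g data-elev="1100"><path d="M107 527l-1-6-3-7-17-21-5-8 0-10 5-7 7-3 8 2 18 16 11 6 16 3 17 1 15-3 32-10 4-5 1-4 0-5-2-6-10-9-20-11-8-6-23-29-7-8-8-3-20-6-24-11-27-17-4 0-37 21-8 2"/><path d="M201 397l5 1 7-3 21-15 28-14 23-20 20-9 0-4-10-10-10-16-35-19-12-3-7 1-6 4-21 17-4 6-1 5 2 17 0 27-5 25 1 6z"/><path d="M60 343l3-1 4-9 4-14 1-12-1-9-3-7-5-4-5-2-7 3-5 6-4 9-1 10 2 8 3 7 8 11z"/><path d="M220 155l13 0 11-6 2-8-6-10-6-3-7-1-6 1-5 3-2 6-1 8 3 6z"/><path d="M17 57l8-4 4-6 1-6-3-16 1-8"/></g>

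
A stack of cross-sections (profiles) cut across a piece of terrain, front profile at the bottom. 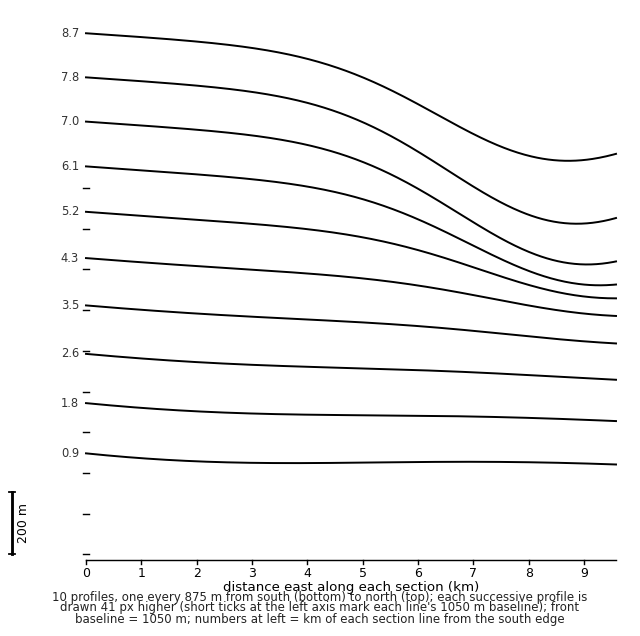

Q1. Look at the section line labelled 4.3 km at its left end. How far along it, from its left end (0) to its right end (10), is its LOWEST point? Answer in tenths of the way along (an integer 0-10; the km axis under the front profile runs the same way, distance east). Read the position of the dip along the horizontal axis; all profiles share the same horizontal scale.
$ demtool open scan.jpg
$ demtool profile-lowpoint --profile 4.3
10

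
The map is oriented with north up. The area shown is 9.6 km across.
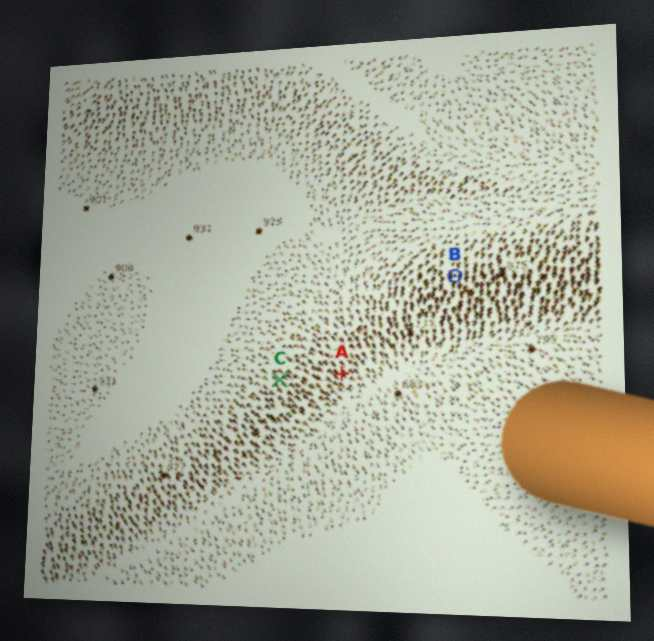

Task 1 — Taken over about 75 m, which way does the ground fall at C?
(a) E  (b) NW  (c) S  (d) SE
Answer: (d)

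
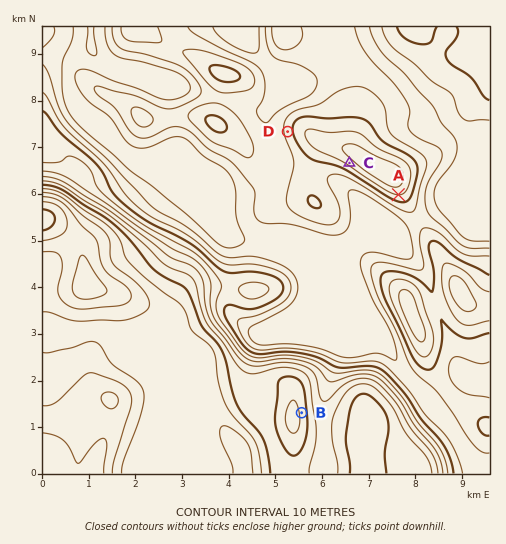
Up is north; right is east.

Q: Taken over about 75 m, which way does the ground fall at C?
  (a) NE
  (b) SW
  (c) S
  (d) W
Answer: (b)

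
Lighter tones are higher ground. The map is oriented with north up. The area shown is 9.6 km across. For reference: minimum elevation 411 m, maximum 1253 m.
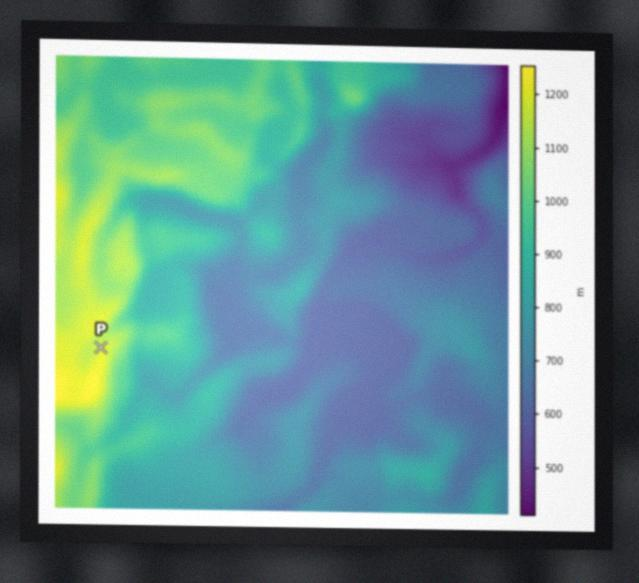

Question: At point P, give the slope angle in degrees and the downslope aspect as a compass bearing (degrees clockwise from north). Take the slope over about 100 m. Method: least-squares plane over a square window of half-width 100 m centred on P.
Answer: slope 12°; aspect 330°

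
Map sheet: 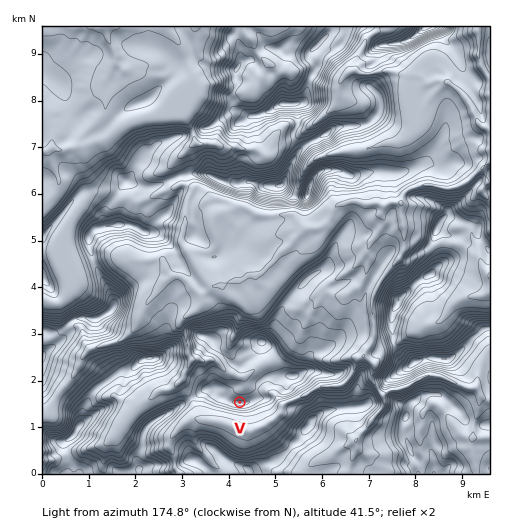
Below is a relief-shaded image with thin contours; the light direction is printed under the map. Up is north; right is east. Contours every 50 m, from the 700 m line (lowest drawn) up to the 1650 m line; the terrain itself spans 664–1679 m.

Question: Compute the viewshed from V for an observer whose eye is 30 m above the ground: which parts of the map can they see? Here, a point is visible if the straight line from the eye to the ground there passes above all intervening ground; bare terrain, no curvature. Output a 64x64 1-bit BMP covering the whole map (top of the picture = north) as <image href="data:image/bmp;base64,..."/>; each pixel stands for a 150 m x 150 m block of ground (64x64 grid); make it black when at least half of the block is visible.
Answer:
<image width="64" height="64" href="data:image/bmp;base64,Qk0+AgAAAAAAAD4AAAAoAAAAQAAAAEAAAAABAAEAAAAAAAACAAATCwAAEwsAAAIAAAAAAAAA////AAAAAAAWA8ACAAAAAA4HwB8AAAAACAfEP8AAAAAQA8z/8AAAAAgD7f/wAAAADAP///gAAAAGAf/4/AAQAAcA/4A+ABAAAYB+AB4AMAAC4DwADzgwAAP8CHwDPjgAAd8AfiEeHAAA3gB/4BgGAAB/AA/4AOAZAA+AH2AA8DGAB8B/gAB4QIAB4P/AADgAgABjz4AAOAAAAAPHAAAAAAAAA+AAAAAAAAAAIAAAAA4AAAAAAAAADgBAAAAAAAAAACAAAAAAIAAAMAAAAAAgAAAYAAAAACAAAB4AAAAAAAAAHgAAAAAAAAAcAAAAAAAAAPwAAAAAAAAB+AAAAAABAAH4AAAAAAMAA/AAAAAAA4AD8AAAAAAB4AH/AAAAAAGAAHgAAAAAA4AAAAAAAAADgAAAIEAAAAcAAAAQwAAAB4AAABD/5AAGAAAAC//0AAAAAAgP/gAAMAAABB8AAAB/AAAEAAAAAAfAAAcAAAAAA+AAA4AAAAABgAABwAAAAACAAABgAAAAAIAAAAAAAAAAQAAAAAAAAABAAAAAAAAAAAAAAAAAAAAAAAAAAAACAAAAAAAAAAAAAAAAAAAAAAAAAAAAAAAAAAAGAAAAAAAAAAwAAAAAAAAAGAAAAAAAAAA4AAAAAADAADEAAAAAAGAAIQAAAAAAEDwBAAAAAABQB8AAAAAAAAAD4A=="/>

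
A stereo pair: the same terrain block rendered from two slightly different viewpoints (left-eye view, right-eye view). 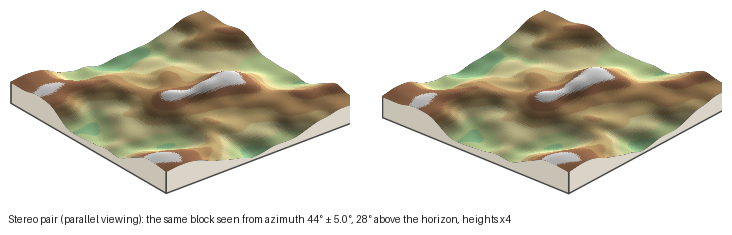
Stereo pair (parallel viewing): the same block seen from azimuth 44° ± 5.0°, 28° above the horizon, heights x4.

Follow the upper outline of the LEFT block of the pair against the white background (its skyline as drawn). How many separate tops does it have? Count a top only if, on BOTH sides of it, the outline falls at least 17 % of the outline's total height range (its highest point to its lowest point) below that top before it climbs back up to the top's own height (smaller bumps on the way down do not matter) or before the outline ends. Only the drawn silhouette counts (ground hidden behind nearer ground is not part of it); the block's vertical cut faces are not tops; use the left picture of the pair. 1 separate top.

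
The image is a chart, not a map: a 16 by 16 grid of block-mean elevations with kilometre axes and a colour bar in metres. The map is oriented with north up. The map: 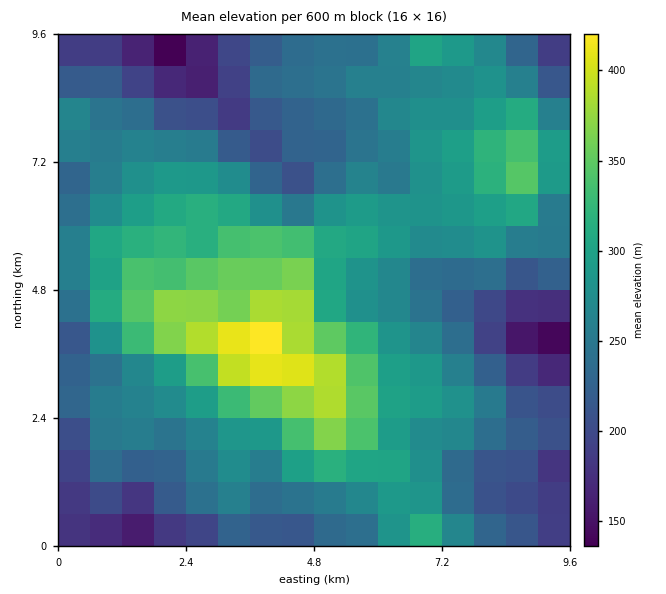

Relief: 120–440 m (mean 265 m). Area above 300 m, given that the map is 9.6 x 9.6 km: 22.2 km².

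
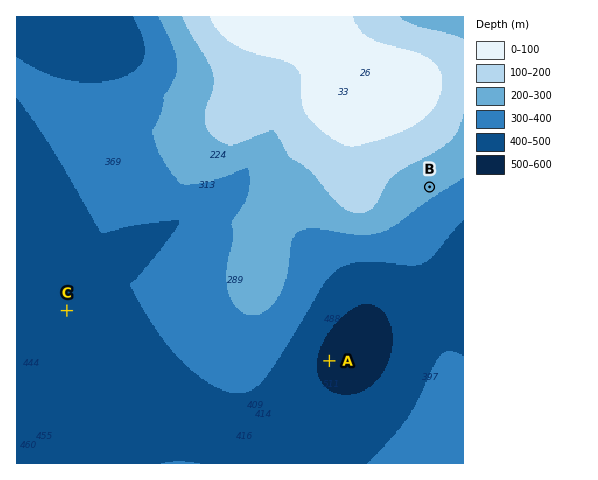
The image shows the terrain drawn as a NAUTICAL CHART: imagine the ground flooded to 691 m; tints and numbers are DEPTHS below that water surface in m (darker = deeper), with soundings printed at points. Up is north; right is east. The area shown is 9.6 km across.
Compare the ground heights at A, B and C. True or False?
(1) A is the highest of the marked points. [False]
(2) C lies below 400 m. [True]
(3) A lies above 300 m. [False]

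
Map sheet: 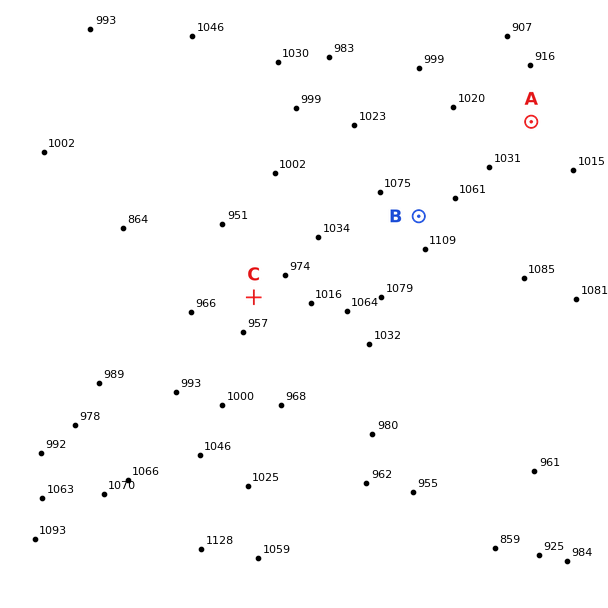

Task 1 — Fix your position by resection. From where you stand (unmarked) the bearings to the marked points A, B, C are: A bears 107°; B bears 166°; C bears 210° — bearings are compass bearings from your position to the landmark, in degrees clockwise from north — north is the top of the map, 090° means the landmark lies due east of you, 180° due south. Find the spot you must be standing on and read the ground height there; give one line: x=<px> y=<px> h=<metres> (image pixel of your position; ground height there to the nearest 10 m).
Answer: x=383 y=76 h=1010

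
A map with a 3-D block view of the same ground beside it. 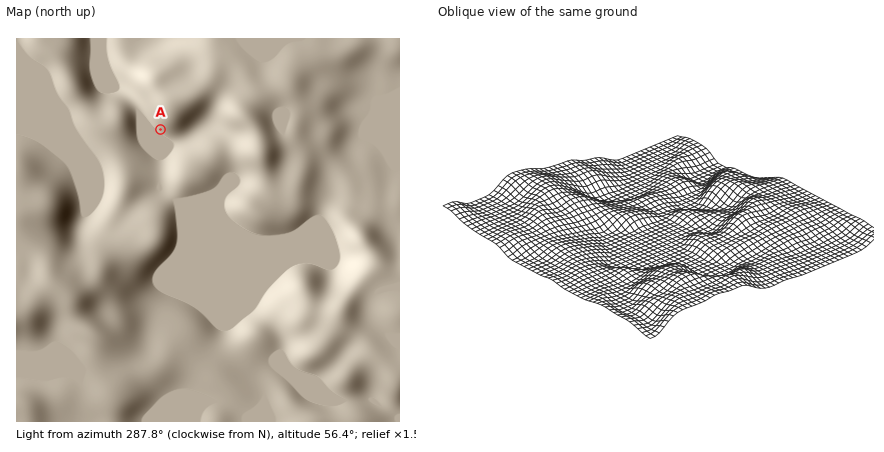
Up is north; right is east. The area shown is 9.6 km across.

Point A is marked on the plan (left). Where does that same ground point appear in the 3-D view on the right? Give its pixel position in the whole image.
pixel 700 200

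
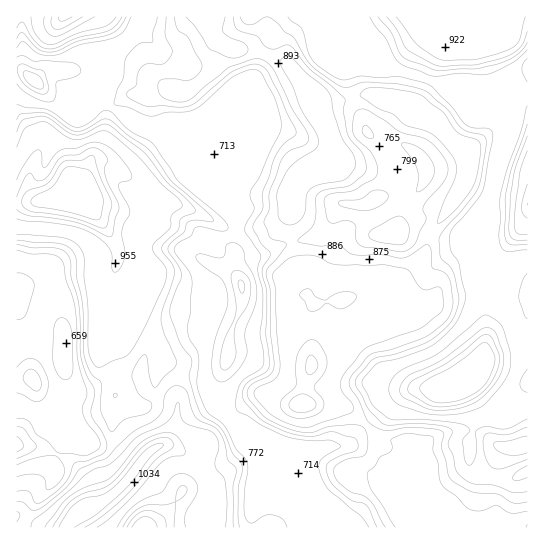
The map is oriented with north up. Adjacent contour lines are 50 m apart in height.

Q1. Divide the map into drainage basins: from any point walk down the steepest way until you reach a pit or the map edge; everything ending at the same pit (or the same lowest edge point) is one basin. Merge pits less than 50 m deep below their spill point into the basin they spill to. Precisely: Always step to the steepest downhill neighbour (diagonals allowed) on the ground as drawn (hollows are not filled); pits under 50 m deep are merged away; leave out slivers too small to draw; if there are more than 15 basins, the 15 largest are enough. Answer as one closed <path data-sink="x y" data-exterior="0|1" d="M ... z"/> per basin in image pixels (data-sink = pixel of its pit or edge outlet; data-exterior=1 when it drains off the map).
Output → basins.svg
<path data-sink="242 286" data-exterior="0" d="M231 48l-4 0-4 5-7 16-29 24-12 2-10-4-15 6-21-2-16 10-4 6-6 32-11 15-9 21-7 10 3 6 25 30 15 26-3 18-11 34 0 20 10-3 11 3 24 12 7 7 4 9 0 7-5 17-1 18 4 3 12 3 6 4-4 30-2 5-8 7 7 0 12 7 14 13 13 17 6 12 0 9-6 25 222 0-4-5-26-18 8-12-1-24-3-10 3-12-3-3-27-7-28-28-5-2-42-4 2-21 7-15-1-25-6-15 0-8 8-16-6-8-6-12-12-49 3-43 5-10 14-12 8-2 12 0 5-6 0-11-23-56-27-31-31-12z"/><path data-sink="466 381" data-exterior="0" d="M527 16l-319 1 1 14 8 10 16 8 22 2 31 12 27 31 5 10 29-4 15-5 16 0 24 8 31 17 35 35 0 18-7 17-30 41-4 18-6 9-26 31-10 6-22 0-49 9-9 15 0 8 6 15 1 25-7 15-2 21 42 4 5 2 28 28 27 7 3 3-3 12 3 10 1 24-8 12 32 23 95-1z"/><path data-sink="63 355" data-exterior="0" d="M77 192l-20 7-41 4 0 312 30 13 20 0 1-3 12-13 24-11 10-6 40-46 12-5 6-6 6-24 0-11-3-3-15-4-5-4-3 9-9 6-12-2-15-10 5-13 0-23-5-12-12-14 0-6 2-4 0-20 11-34 3-18-15-26z"/><path data-sink="34 81" data-exterior="0" d="M207 16l-190 0-1 186 25-1 33-8 18-35 11-15 5-28 4-9 14-10 11-1 13 2 15-6 10 4 10 0 24-19 7-7 7-16 6-6-12-6-5-4-4-11z"/><path data-sink="393 234" data-exterior="0" d="M378 95l-16 0-15 5-30 5 18 41 1 15-5 6-12 0-8 2-14 12-5 10-3 22 0 21 6 17 2 20 10 24 7 9 28-4 12-4 31-1 6-3 33-38 7-23 18-22 18-31 1-23-35-35-31-17z"/><path data-sink="142 527" data-exterior="1" d="M170 445l-9 0-8 4-40 46-10 6-24 11-12 13 0 2 140 1 8-25-2-13-17-25-14-13z"/>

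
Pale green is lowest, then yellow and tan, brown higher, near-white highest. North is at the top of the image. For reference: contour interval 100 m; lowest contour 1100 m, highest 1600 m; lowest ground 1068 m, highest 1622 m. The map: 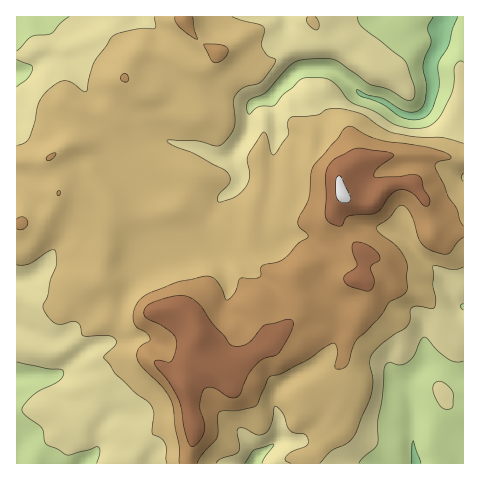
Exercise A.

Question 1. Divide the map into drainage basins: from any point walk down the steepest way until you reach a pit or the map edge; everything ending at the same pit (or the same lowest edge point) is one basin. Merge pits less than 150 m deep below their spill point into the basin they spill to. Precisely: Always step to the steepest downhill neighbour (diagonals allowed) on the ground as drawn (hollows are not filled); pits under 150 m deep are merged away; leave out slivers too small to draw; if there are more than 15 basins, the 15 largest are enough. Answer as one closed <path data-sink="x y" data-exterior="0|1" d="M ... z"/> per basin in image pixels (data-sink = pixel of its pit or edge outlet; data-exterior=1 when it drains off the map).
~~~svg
<path data-sink="441 28" data-exterior="0" d="M463 16l-278 0-1 4 9 15 11 10 14 7-2 5-8 8-14 3-28-12-28-3-9 11-8 23-15 26-17 1-11-5-6 31-5 6-24 15-27 0 0 62 16 3 7-1 14-17 6-15 18 6 28 28 1 24-5 28 8 14 0 21 2 2 22 3 24-9 23 0 16 16 2 11-3 17 9 12 13 5 26-11 26-13 26-31 5-15-6-13-2-9 14-15 6-2 9 1 25 14 7 3 7-2 4-12 0-13-13-14-15-23 0-7 7-13 15 8 12 0 18-18 21-3 8 6 10 14 6 30 31-2z"/><path data-sink="17 463" data-exterior="1" d="M61 193l-3 1-1 7-6 10-12 14-23-1 0 239 172 1 5-23 0-17-3-10-2-18-4-7 0-8 8-19 1-12 5-13-2-11-13-14-7-3-19 1-24 9-22-3-2-2 0-21-8-14 5-28-1-24-23-24z"/><path data-sink="416 463" data-exterior="1" d="M409 183l-21 3-18 18-12 0-15-8-7 13 2 12 16 23 10 9 0 13-5 13 7 5 2 14-9 17-2 10-11 17-2 16-12 16 4 14-3 43-15 20-13 7 1 6 158-1 0-231-31 1-6-30-10-14z"/><path data-sink="253 463" data-exterior="1" d="M315 262l-9 2-12 13 0 11 6 13-3 11-28 35-52 24-13-5-8-9-3-7-1 12-8 19 0 8 4 7 2 18 3 10 0 17-4 15 0 8 116 0 0-6 13-7 14-18 2-6-1-9 3-11 0-19-4-14 12-16 2-16 21-41 1-11-4-8-18-5-14-9z"/><path data-sink="17 17" data-exterior="1" d="M183 16l-166 0-1 144 27 1 24-15 5-6 6-31 11 5 17-1 15-26 8-23 9-11 28 3 28 12 14-3 8-8 2-5-14-7-11-10z"/>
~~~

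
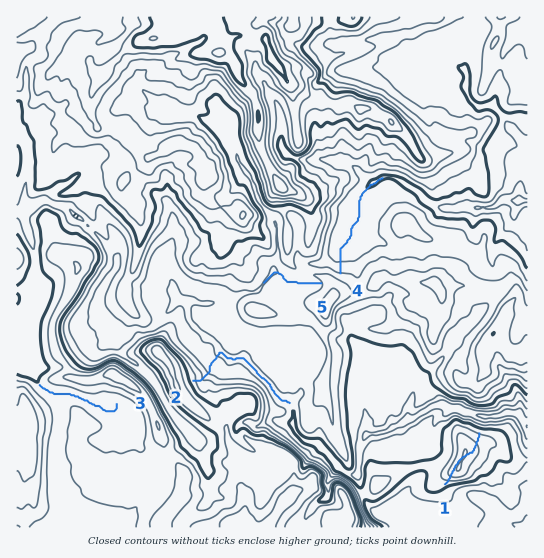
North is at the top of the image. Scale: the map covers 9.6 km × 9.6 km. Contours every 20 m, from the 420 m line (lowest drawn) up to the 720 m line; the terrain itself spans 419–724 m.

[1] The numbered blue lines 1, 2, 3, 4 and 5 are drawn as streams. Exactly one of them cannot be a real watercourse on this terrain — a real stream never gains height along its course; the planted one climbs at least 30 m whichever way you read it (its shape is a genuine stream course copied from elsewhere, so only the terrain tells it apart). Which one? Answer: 1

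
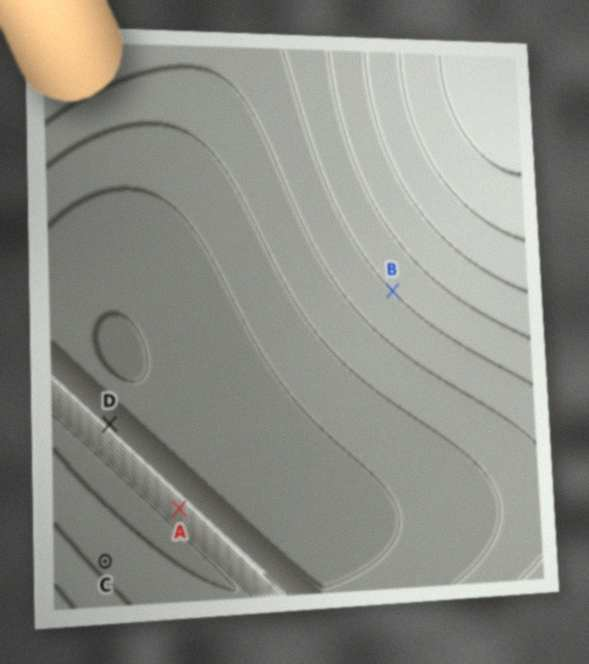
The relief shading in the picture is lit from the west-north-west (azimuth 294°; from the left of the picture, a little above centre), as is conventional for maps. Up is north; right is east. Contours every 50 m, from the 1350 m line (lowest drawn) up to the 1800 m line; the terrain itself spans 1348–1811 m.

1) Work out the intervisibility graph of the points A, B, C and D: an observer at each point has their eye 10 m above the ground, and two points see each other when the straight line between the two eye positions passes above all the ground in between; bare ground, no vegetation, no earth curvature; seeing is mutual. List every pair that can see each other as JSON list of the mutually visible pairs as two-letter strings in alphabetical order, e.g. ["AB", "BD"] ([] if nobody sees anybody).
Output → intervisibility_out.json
["AC", "BD"]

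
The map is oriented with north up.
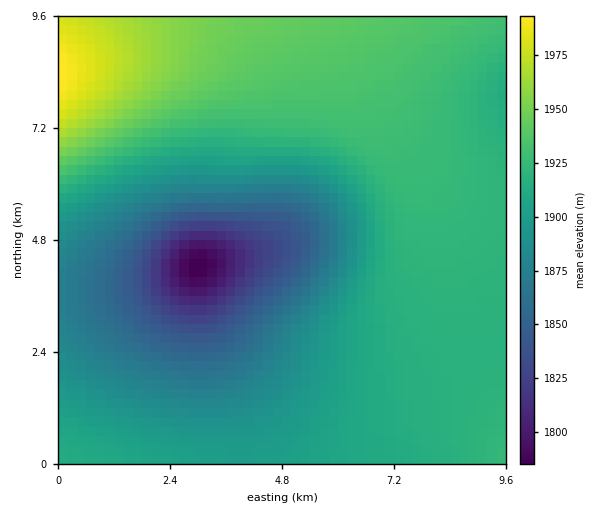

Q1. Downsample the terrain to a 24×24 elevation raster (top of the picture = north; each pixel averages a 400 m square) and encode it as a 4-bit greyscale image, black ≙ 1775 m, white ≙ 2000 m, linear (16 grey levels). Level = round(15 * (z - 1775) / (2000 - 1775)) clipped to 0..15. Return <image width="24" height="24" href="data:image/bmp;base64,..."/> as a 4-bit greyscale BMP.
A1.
<image width="24" height="24" href="data:image/bmp;base64,Qk2WAQAAAAAAAHYAAAAoAAAAGAAAABgAAAABAAQAAAAAACABAAATCwAAEwsAABAAAAAAAAAAAAAAABEREQAiIiIAMzMzAERERABVVVUAZmZmAHd3dwCIiIgAmZmZAKqqqgC7u7sAzMzMAN3d3QDu7u4A////AJmZmZiIiImZmZmaqpmZiIiIiImZmZmaqpiIiIiIiIiZmZmaqoiId3d3eIiZmZmaqod3dmZnd4iJmZmaqnd2ZmZmZ3iJmZmqqndmVVVVZniJmZmqqnZlVERFVneJmZqqqnZlRDM0VWeImZqqqmZVQyEjRFZ4maqqqnZlQxESNFVomaqqqnZlQyEiNEVniaqqqndmVDMzREVniaqqqoh3ZlVVVVZ4mqqqqpmId3ZmZmd4mqqqqqqZiIiIiIiJqqqqqruqmZmZmZmaqqqqqsy7qqqqqqqqqqqqqt3Mu7qqqqqqqqqqqe7czLu7u7u7qqqqqe7dzMu7u7u7u6qqqe7t3My7u7u7u7qqqu7d3MzLu7u7u7uqqu3d3MzLu7u7u7u7qg=="/>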